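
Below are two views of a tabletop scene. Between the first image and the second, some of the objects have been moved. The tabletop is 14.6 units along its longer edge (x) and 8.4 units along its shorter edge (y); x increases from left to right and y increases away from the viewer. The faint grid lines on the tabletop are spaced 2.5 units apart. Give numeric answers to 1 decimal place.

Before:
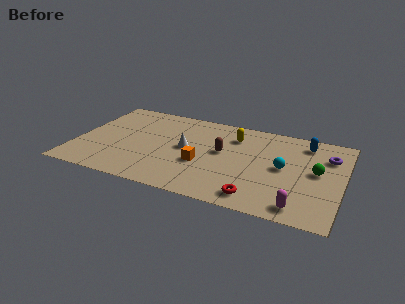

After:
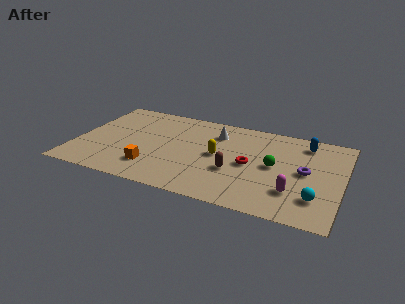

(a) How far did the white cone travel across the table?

2.5

The white cone moved from about (6.0, 4.4) to (7.5, 6.4), a distance of √(1.5² + 2.0²) ≈ 2.5.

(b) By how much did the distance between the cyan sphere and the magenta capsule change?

-2.2

The distance was about 3.4 in the first image and 1.2 in the second, so they moved 2.2 units closer together.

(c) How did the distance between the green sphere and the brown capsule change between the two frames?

-2.8

The distance was about 5.2 in the first image and 2.4 in the second, so they moved 2.8 units closer together.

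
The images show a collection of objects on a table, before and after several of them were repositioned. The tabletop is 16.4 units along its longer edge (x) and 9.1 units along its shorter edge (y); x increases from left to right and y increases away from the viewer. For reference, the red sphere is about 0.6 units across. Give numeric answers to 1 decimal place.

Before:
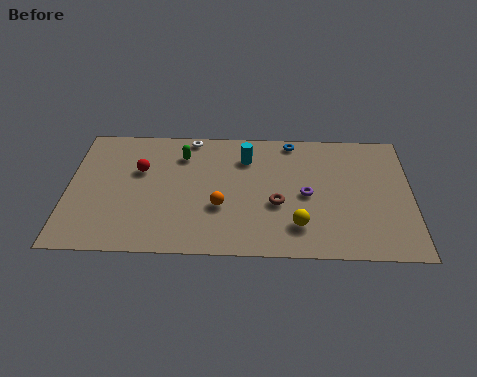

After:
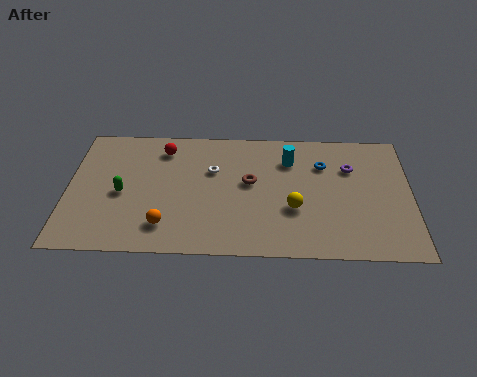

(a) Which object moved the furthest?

the green capsule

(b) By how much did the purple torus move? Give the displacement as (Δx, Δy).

(2.1, 2.0)

The purple torus was at about (11.4, 4.3) and moved to about (13.5, 6.3).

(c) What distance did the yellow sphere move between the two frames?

1.2

From (11.0, 2.1) to (10.8, 3.3), the yellow sphere covered √(0.2² + 1.2²) ≈ 1.2 units.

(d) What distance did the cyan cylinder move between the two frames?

2.1

The cyan cylinder moved from about (8.5, 6.9) to (10.6, 6.8), a distance of √(2.1² + 0.1²) ≈ 2.1.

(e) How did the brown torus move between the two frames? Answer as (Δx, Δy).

(-1.3, 1.5)

The brown torus started near (10.0, 3.6) and ended near (8.7, 5.1).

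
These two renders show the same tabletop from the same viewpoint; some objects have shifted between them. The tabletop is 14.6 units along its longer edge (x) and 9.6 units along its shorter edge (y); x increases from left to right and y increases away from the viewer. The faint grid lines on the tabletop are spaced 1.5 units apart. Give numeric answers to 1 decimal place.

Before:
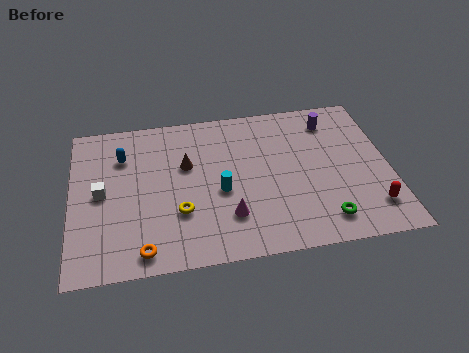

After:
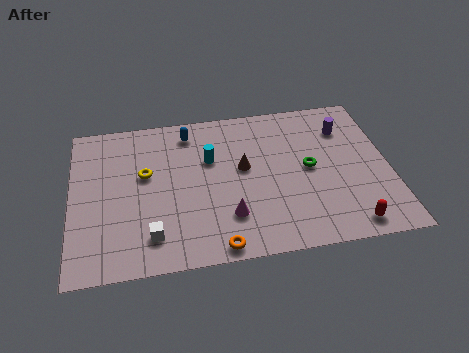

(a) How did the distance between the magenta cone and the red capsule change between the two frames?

-0.9

The distance was about 6.5 in the first image and 5.6 in the second, so they moved 0.9 units closer together.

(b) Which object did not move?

the magenta cone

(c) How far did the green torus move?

3.3

From (11.4, 1.6) to (10.9, 4.9), the green torus covered √(0.5² + 3.3²) ≈ 3.3 units.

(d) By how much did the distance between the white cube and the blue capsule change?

+4.1

They were about 2.4 units apart before and 6.5 after — 4.1 units further apart.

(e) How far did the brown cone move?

2.7

From (5.3, 6.0) to (7.9, 5.4), the brown cone covered √(2.6² + 0.6²) ≈ 2.7 units.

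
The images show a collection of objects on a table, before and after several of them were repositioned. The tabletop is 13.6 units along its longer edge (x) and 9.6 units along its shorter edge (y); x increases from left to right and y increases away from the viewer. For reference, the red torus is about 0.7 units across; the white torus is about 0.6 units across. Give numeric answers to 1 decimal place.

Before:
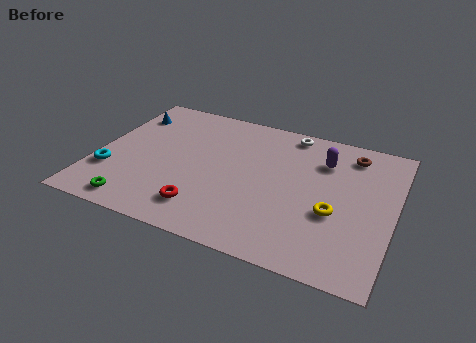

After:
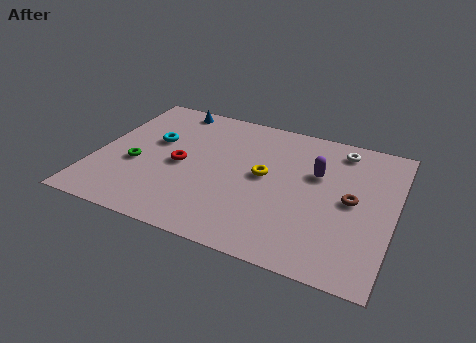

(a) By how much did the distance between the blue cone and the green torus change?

-1.5

Before: roughly 6.4 units apart; after: 4.9. That's 1.5 units closer together.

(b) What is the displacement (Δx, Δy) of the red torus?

(-1.4, 2.6)

From the two frames, the red torus sits at roughly (5.3, 1.9) before and (3.9, 4.5) after.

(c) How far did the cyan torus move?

3.4

From (0.8, 2.9) to (2.5, 5.8), the cyan torus covered √(1.7² + 2.9²) ≈ 3.4 units.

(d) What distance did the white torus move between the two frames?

2.4

From (8.5, 8.6) to (10.9, 8.2), the white torus covered √(2.4² + 0.4²) ≈ 2.4 units.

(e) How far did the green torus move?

2.7

The green torus moved from about (2.3, 1.1) to (1.9, 3.8), a distance of √(0.4² + 2.7²) ≈ 2.7.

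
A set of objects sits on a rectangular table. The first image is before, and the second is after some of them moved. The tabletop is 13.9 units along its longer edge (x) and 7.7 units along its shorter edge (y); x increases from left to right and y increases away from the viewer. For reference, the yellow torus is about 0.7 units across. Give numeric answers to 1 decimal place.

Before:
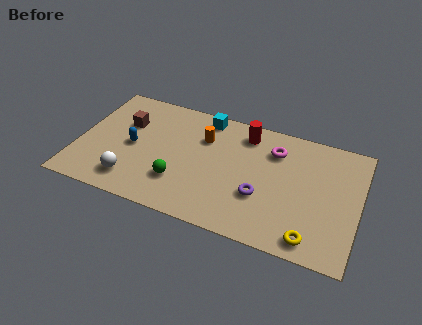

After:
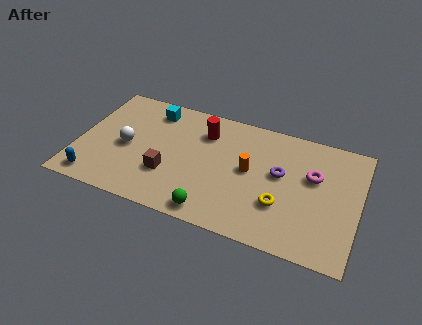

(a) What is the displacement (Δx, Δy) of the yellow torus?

(-1.6, 1.5)

From the two frames, the yellow torus sits at roughly (11.8, 1.0) before and (10.2, 2.5) after.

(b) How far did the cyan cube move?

2.6

The cyan cube was near (6.0, 6.8) before and (3.4, 6.4) after, so it travelled √(2.6² + 0.4²) ≈ 2.6 units.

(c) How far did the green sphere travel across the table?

2.2

From (5.2, 2.2) to (7.0, 0.9), the green sphere covered √(1.8² + 1.3²) ≈ 2.2 units.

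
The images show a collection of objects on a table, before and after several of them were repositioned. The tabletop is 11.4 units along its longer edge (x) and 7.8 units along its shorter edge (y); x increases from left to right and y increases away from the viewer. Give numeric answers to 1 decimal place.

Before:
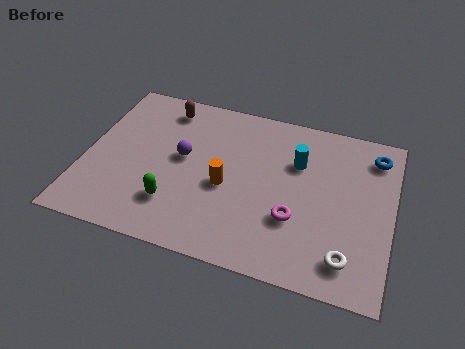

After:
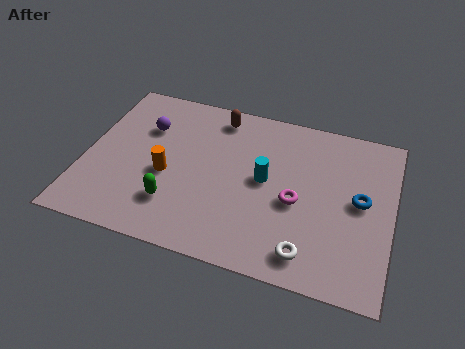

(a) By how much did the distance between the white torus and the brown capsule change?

-2.2

Before: roughly 8.9 units apart; after: 6.7. That's 2.2 units closer together.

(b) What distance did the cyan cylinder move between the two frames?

1.6

The cyan cylinder was near (7.8, 5.3) before and (6.7, 4.1) after, so it travelled √(1.1² + 1.2²) ≈ 1.6 units.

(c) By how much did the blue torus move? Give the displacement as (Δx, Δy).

(-0.4, -2.3)

The blue torus started near (10.6, 6.4) and ended near (10.2, 4.1).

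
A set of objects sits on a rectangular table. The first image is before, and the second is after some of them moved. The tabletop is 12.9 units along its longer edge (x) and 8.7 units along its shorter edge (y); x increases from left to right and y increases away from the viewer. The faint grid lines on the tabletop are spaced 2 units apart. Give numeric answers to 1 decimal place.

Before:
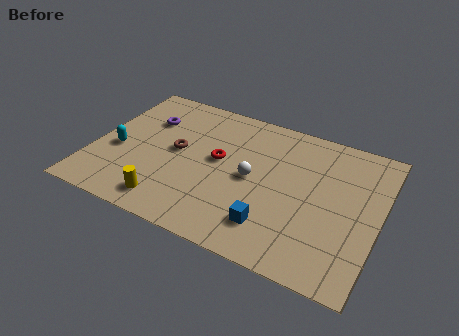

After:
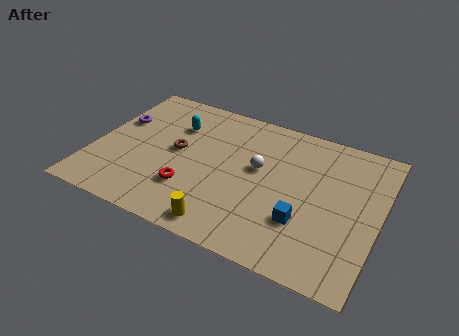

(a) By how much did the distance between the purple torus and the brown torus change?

+0.8

They were about 2.2 units apart before and 3.0 after — 0.8 units further apart.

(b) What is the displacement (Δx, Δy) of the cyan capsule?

(2.3, 2.6)

The cyan capsule started near (1.1, 3.6) and ended near (3.4, 6.2).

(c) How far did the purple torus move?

1.4

The purple torus was near (2.1, 6.1) before and (0.8, 5.5) after, so it travelled √(1.3² + 0.6²) ≈ 1.4 units.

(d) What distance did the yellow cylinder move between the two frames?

2.6

From (3.8, 1.3) to (6.4, 1.0), the yellow cylinder covered √(2.6² + 0.3²) ≈ 2.6 units.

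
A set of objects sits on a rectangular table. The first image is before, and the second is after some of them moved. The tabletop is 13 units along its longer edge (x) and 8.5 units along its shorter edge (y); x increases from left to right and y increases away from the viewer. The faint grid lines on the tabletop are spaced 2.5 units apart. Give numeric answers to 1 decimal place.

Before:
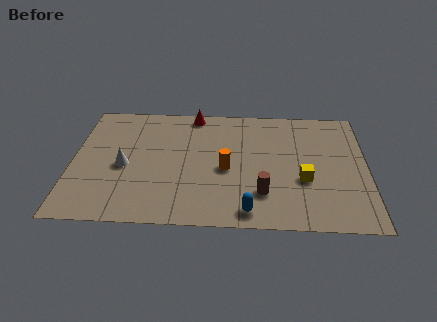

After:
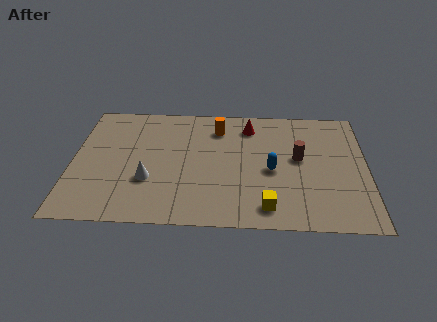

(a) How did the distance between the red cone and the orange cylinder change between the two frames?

-2.8

Before: roughly 4.2 units apart; after: 1.4. That's 2.8 units closer together.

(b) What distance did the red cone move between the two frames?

2.6

The red cone moved from about (5.3, 7.7) to (7.8, 6.9), a distance of √(2.5² + 0.8²) ≈ 2.6.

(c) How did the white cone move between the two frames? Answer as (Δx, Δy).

(1.1, -0.9)

The white cone was at about (2.3, 3.8) and moved to about (3.4, 2.9).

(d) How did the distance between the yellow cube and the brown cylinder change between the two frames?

+1.6

They were about 2.1 units apart before and 3.7 after — 1.6 units further apart.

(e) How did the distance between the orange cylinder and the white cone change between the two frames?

+0.3

They were about 4.5 units apart before and 4.8 after — 0.3 units further apart.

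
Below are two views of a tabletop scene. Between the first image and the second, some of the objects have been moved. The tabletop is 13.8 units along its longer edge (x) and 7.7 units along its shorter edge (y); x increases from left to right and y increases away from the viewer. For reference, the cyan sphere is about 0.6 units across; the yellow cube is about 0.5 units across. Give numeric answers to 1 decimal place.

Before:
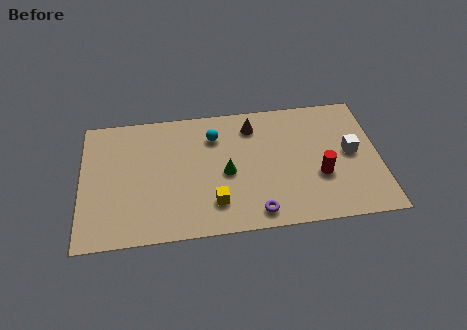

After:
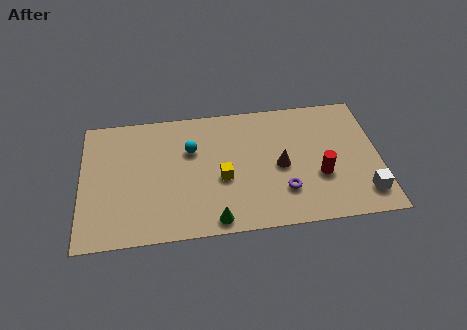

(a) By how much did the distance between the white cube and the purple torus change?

-1.7

Before: roughly 5.4 units apart; after: 3.7. That's 1.7 units closer together.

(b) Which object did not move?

the red cylinder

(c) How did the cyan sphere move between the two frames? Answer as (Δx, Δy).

(-1.1, -0.7)

The cyan sphere was at about (6.2, 5.8) and moved to about (5.1, 5.1).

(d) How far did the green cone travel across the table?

2.8

The green cone moved from about (6.7, 3.5) to (6.1, 0.8), a distance of √(0.6² + 2.7²) ≈ 2.8.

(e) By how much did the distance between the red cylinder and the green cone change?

+0.9

Before: roughly 4.4 units apart; after: 5.3. That's 0.9 units further apart.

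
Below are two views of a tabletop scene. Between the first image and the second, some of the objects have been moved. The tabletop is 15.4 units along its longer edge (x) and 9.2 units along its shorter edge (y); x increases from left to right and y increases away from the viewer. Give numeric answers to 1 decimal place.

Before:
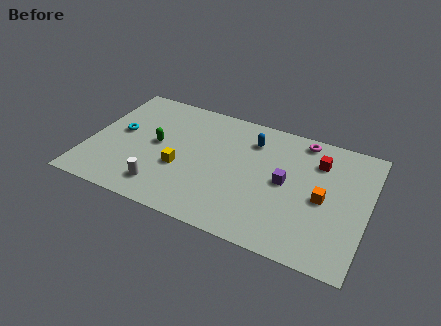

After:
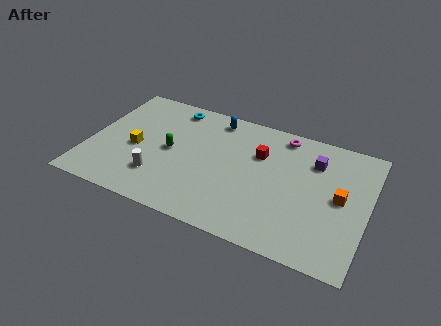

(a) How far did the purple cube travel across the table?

2.5

The purple cube was near (10.9, 4.7) before and (12.3, 6.8) after, so it travelled √(1.4² + 2.1²) ≈ 2.5 units.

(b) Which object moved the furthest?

the cyan torus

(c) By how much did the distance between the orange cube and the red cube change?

+2.2

They were about 2.6 units apart before and 4.8 after — 2.2 units further apart.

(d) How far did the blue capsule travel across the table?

2.4

The blue capsule was near (8.8, 7.1) before and (6.6, 8.0) after, so it travelled √(2.2² + 0.9²) ≈ 2.4 units.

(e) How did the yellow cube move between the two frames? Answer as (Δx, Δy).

(-2.6, 0.6)

From the two frames, the yellow cube sits at roughly (5.2, 3.5) before and (2.6, 4.1) after.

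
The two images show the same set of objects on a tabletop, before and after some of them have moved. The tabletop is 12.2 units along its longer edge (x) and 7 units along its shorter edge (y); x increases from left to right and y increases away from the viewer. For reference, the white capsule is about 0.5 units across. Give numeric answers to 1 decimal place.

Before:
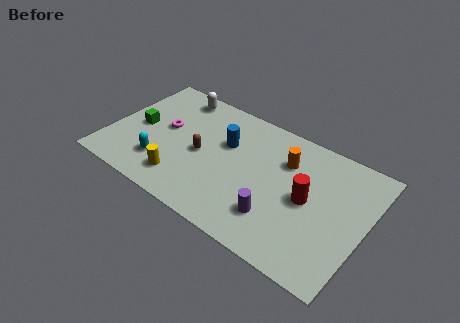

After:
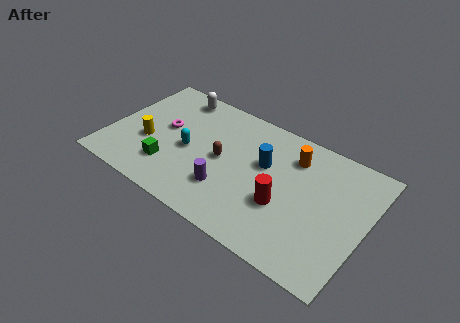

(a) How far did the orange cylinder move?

0.5

The orange cylinder moved from about (8.2, 5.0) to (8.5, 5.4), a distance of √(0.3² + 0.4²) ≈ 0.5.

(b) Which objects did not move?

the white capsule and the magenta torus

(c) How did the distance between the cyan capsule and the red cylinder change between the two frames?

-2.3

The distance was about 7.0 in the first image and 4.7 in the second, so they moved 2.3 units closer together.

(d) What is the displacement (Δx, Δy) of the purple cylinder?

(-2.4, 0.2)

The purple cylinder started near (8.3, 1.8) and ended near (5.9, 2.0).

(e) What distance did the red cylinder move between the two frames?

1.3

The red cylinder was near (9.5, 3.5) before and (8.5, 2.6) after, so it travelled √(1.0² + 0.9²) ≈ 1.3 units.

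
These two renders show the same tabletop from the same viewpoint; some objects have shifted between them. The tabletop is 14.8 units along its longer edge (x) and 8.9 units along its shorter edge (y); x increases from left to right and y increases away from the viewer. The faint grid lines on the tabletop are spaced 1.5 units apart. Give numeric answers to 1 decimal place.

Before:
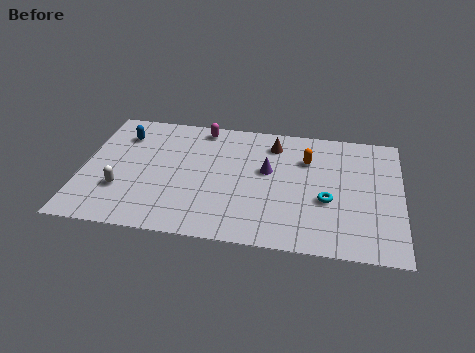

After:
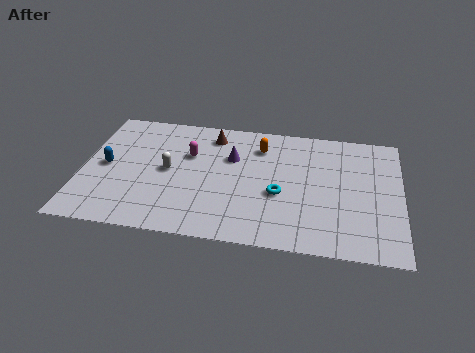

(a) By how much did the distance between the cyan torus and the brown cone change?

+0.5

They were about 4.5 units apart before and 5.0 after — 0.5 units further apart.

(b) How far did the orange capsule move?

2.3

The orange capsule moved from about (10.4, 6.3) to (8.2, 6.9), a distance of √(2.2² + 0.6²) ≈ 2.3.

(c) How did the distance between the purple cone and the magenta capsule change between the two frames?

-2.2

Before: roughly 4.2 units apart; after: 2.0. That's 2.2 units closer together.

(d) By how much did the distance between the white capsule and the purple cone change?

-3.9

They were about 7.1 units apart before and 3.2 after — 3.9 units closer together.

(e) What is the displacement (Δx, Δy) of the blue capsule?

(-0.6, -2.4)

The blue capsule started near (1.7, 6.8) and ended near (1.1, 4.4).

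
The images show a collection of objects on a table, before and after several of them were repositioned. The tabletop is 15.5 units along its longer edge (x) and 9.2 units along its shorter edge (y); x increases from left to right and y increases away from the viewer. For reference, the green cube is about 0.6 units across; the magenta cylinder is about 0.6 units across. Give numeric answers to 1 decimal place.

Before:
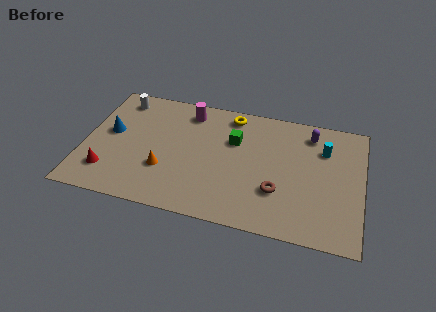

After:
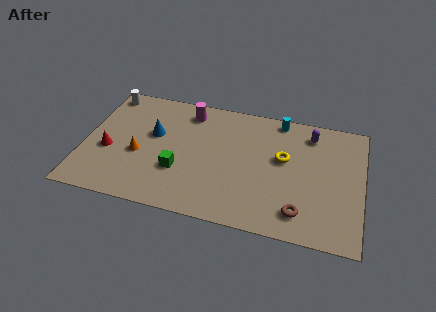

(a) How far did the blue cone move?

2.4

The blue cone was near (1.4, 5.1) before and (3.8, 5.5) after, so it travelled √(2.4² + 0.4²) ≈ 2.4 units.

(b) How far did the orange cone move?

1.7

The orange cone moved from about (4.6, 3.0) to (3.1, 3.8), a distance of √(1.5² + 0.8²) ≈ 1.7.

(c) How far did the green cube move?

4.2

From (8.3, 6.1) to (5.4, 3.1), the green cube covered √(2.9² + 3.0²) ≈ 4.2 units.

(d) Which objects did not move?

the magenta cylinder and the purple capsule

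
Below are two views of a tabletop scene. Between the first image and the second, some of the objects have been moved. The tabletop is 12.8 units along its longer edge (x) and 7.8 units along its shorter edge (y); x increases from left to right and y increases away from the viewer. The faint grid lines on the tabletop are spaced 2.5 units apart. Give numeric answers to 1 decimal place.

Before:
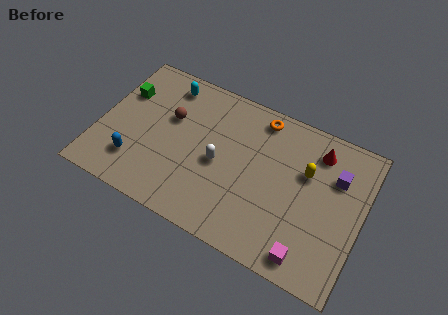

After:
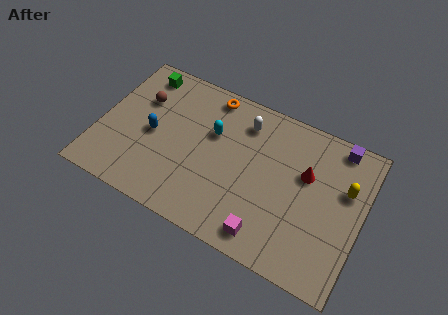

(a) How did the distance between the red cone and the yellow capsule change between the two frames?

+0.5

The distance was about 1.4 in the first image and 1.9 in the second, so they moved 0.5 units further apart.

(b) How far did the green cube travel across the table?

1.6

From (0.9, 5.3) to (1.6, 6.7), the green cube covered √(0.7² + 1.4²) ≈ 1.6 units.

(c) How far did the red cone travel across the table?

1.5

The red cone moved from about (10.4, 6.3) to (10.0, 4.9), a distance of √(0.4² + 1.4²) ≈ 1.5.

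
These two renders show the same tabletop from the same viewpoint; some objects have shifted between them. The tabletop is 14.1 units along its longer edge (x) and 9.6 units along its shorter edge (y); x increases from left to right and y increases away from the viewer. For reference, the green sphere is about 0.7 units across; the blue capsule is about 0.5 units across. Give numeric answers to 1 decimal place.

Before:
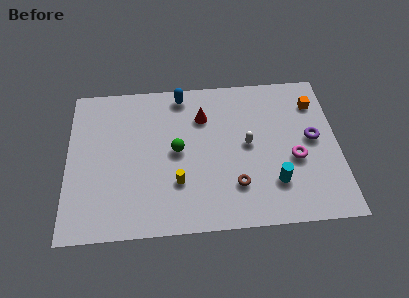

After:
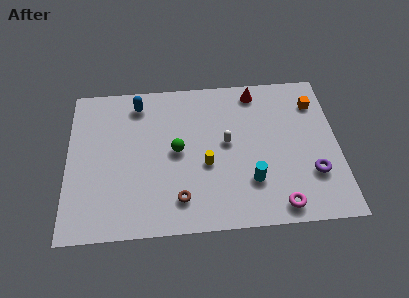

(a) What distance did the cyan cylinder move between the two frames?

1.2

The cyan cylinder moved from about (10.7, 2.5) to (9.5, 2.7), a distance of √(1.2² + 0.2²) ≈ 1.2.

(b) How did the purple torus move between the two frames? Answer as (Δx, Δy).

(-0.1, -2.2)

The purple torus started near (12.8, 5.1) and ended near (12.7, 2.9).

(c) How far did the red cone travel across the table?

3.1

From (7.1, 7.0) to (9.9, 8.4), the red cone covered √(2.8² + 1.4²) ≈ 3.1 units.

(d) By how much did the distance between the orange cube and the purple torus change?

+2.2

The distance was about 2.3 in the first image and 4.5 in the second, so they moved 2.2 units further apart.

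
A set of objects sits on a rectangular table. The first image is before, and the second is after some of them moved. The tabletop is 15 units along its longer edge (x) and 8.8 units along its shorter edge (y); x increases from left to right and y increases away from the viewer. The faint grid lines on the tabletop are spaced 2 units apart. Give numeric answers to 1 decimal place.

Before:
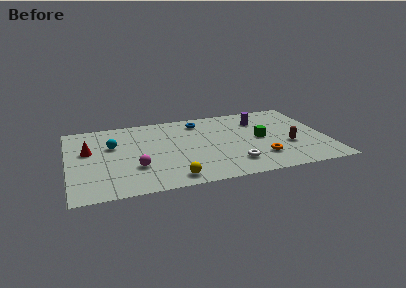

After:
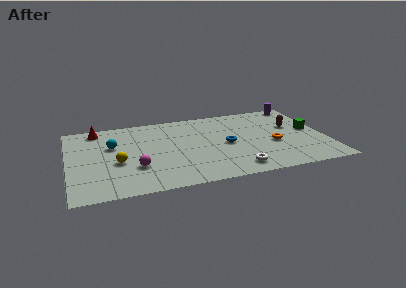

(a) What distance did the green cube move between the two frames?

3.0

From (11.2, 4.4) to (14.2, 4.7), the green cube covered √(3.0² + 0.3²) ≈ 3.0 units.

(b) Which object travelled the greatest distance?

the yellow sphere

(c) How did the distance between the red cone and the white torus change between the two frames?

+1.1

Before: roughly 8.9 units apart; after: 10.0. That's 1.1 units further apart.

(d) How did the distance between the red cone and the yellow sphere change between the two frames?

-2.0

They were about 6.2 units apart before and 4.2 after — 2.0 units closer together.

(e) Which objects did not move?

the magenta sphere and the cyan sphere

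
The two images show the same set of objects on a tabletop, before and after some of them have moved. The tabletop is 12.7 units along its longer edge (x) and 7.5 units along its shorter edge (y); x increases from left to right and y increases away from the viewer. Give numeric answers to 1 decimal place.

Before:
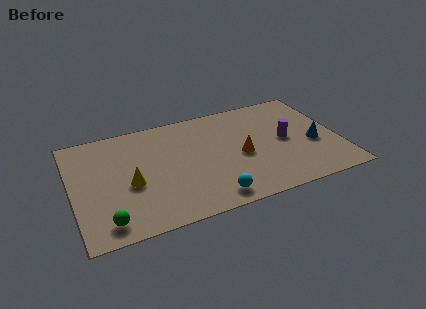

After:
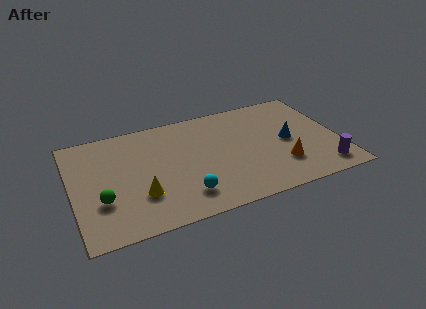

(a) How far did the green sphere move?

1.4

From (1.4, 1.1) to (1.3, 2.5), the green sphere covered √(0.1² + 1.4²) ≈ 1.4 units.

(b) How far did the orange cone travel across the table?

2.2

The orange cone moved from about (8.0, 3.4) to (9.8, 2.1), a distance of √(1.8² + 1.3²) ≈ 2.2.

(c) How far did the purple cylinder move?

3.0

The purple cylinder moved from about (10.2, 3.8) to (11.7, 1.2), a distance of √(1.5² + 2.6²) ≈ 3.0.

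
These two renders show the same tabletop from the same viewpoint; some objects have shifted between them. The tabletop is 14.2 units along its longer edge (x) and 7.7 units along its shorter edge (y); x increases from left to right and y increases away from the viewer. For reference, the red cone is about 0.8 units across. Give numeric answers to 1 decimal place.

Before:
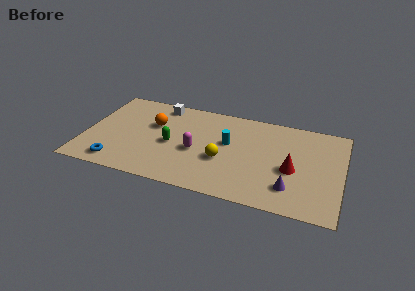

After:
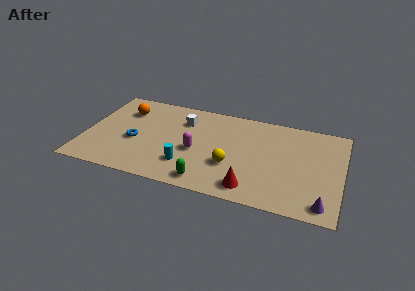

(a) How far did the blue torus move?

2.2

The blue torus was near (2.0, 1.1) before and (2.8, 3.2) after, so it travelled √(0.8² + 2.1²) ≈ 2.2 units.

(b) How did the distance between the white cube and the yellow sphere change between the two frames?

-1.1

The distance was about 5.3 in the first image and 4.2 in the second, so they moved 1.1 units closer together.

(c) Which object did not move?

the magenta capsule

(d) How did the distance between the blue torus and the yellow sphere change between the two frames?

-0.6

The distance was about 6.0 in the first image and 5.4 in the second, so they moved 0.6 units closer together.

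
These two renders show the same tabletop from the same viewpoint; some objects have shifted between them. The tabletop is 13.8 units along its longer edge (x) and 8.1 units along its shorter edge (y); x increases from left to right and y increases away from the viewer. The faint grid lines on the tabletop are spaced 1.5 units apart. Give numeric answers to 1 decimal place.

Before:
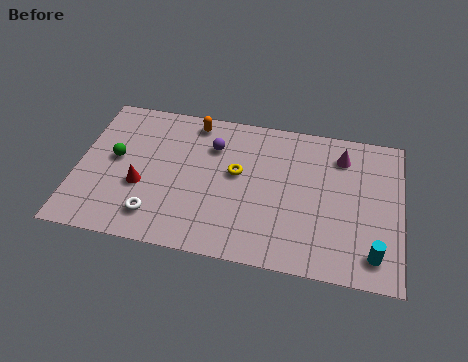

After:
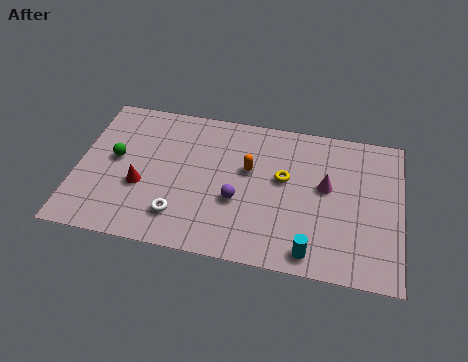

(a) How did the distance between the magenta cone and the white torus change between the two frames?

-2.4

The distance was about 9.1 in the first image and 6.7 in the second, so they moved 2.4 units closer together.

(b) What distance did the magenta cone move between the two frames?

1.9

From (11.2, 6.4) to (10.6, 4.6), the magenta cone covered √(0.6² + 1.8²) ≈ 1.9 units.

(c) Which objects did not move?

the green sphere and the red cone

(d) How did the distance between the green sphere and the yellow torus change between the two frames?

+2.0

The distance was about 5.2 in the first image and 7.2 in the second, so they moved 2.0 units further apart.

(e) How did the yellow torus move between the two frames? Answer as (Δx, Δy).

(2.0, 0.1)

From the two frames, the yellow torus sits at roughly (6.8, 4.6) before and (8.8, 4.7) after.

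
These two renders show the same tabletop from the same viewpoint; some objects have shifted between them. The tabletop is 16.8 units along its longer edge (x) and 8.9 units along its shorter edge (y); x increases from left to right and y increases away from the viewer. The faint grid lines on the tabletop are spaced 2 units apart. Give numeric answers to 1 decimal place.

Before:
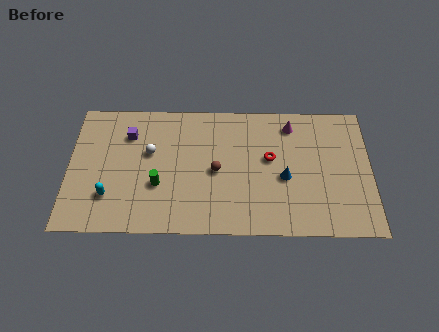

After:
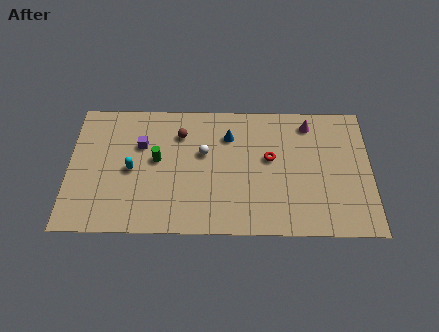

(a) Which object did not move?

the red torus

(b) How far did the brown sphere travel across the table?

3.2

The brown sphere moved from about (8.2, 4.2) to (6.2, 6.7), a distance of √(2.0² + 2.5²) ≈ 3.2.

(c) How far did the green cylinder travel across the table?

1.7

From (5.0, 3.2) to (4.9, 4.9), the green cylinder covered √(0.1² + 1.7²) ≈ 1.7 units.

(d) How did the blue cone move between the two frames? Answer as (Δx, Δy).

(-3.1, 2.8)

From the two frames, the blue cone sits at roughly (12.0, 3.8) before and (8.9, 6.6) after.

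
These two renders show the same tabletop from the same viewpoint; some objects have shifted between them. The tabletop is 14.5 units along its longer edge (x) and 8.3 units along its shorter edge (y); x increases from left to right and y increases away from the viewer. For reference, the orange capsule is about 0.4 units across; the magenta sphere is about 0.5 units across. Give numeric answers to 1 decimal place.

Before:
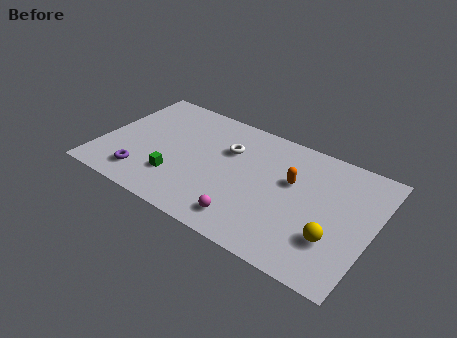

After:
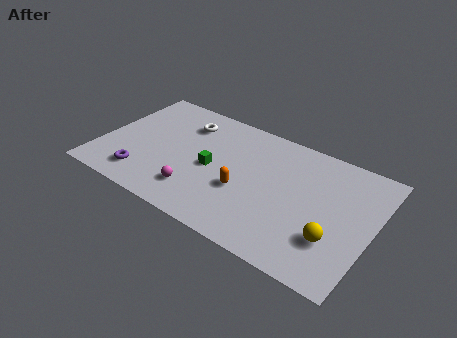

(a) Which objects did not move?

the purple torus and the yellow sphere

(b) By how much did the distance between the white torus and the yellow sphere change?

+2.6

They were about 6.8 units apart before and 9.4 after — 2.6 units further apart.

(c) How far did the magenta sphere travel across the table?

2.8

The magenta sphere moved from about (8.3, 1.4) to (5.5, 1.9), a distance of √(2.8² + 0.5²) ≈ 2.8.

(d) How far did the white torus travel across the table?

2.6

The white torus moved from about (6.6, 5.6) to (4.1, 6.4), a distance of √(2.5² + 0.8²) ≈ 2.6.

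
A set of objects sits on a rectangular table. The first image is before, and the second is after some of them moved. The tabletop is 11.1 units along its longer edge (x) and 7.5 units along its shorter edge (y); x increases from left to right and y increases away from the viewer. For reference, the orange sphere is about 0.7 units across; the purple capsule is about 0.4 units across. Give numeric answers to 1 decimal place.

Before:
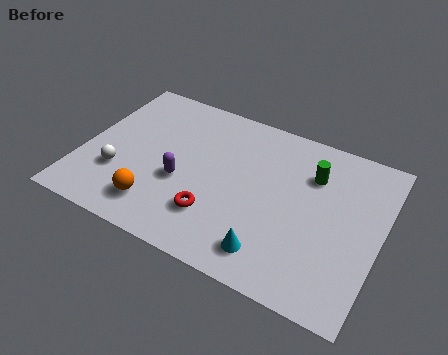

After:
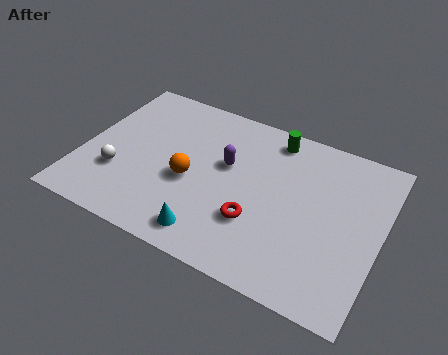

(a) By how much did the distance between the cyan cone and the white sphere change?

-2.1

Before: roughly 6.0 units apart; after: 3.9. That's 2.1 units closer together.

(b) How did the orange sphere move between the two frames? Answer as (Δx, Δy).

(1.0, 1.7)

The orange sphere started near (3.1, 1.5) and ended near (4.1, 3.2).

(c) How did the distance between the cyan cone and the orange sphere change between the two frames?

-1.9

The distance was about 4.3 in the first image and 2.4 in the second, so they moved 1.9 units closer together.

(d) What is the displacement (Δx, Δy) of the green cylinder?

(-1.6, 1.1)

The green cylinder started near (8.4, 5.4) and ended near (6.8, 6.5).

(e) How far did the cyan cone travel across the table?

2.2

The cyan cone moved from about (7.4, 1.3) to (5.2, 1.1), a distance of √(2.2² + 0.2²) ≈ 2.2.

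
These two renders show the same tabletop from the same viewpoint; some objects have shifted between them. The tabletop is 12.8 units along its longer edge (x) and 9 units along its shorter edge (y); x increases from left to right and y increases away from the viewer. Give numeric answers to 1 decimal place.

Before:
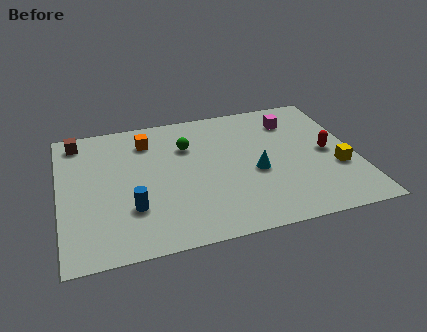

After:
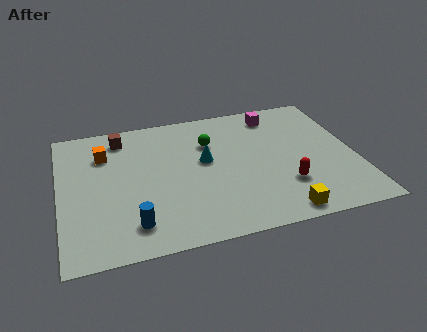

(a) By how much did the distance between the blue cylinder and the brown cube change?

+0.4

They were about 5.5 units apart before and 5.9 after — 0.4 units further apart.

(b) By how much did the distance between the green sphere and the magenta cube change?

-1.5

Before: roughly 4.8 units apart; after: 3.3. That's 1.5 units closer together.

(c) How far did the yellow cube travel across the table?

3.5

From (11.9, 3.2) to (9.2, 0.9), the yellow cube covered √(2.7² + 2.3²) ≈ 3.5 units.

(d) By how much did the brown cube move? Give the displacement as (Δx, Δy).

(1.9, -0.2)

The brown cube started near (0.9, 7.8) and ended near (2.8, 7.6).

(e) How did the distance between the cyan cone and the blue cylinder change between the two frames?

-0.8

The distance was about 5.5 in the first image and 4.7 in the second, so they moved 0.8 units closer together.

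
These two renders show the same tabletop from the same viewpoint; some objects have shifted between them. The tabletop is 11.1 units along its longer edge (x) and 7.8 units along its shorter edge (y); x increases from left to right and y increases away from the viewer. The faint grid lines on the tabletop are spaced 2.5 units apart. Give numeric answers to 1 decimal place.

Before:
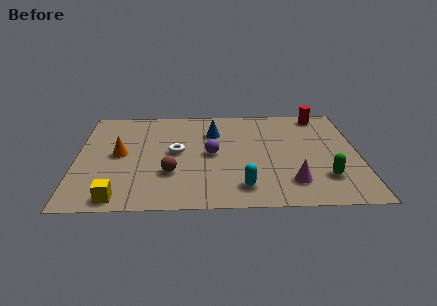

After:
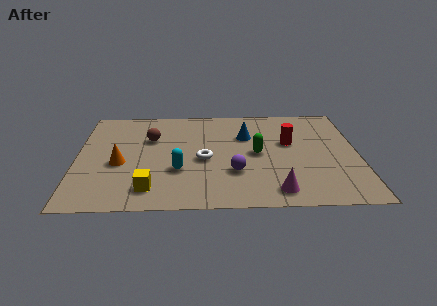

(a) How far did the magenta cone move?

0.8

From (8.4, 1.7) to (7.8, 1.1), the magenta cone covered √(0.6² + 0.6²) ≈ 0.8 units.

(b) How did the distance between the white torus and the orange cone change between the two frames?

+1.1

The distance was about 2.2 in the first image and 3.3 in the second, so they moved 1.1 units further apart.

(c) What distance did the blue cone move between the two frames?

1.3

The blue cone moved from about (5.4, 5.6) to (6.7, 5.3), a distance of √(1.3² + 0.3²) ≈ 1.3.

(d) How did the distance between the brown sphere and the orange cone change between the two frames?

-0.3

The distance was about 2.5 in the first image and 2.2 in the second, so they moved 0.3 units closer together.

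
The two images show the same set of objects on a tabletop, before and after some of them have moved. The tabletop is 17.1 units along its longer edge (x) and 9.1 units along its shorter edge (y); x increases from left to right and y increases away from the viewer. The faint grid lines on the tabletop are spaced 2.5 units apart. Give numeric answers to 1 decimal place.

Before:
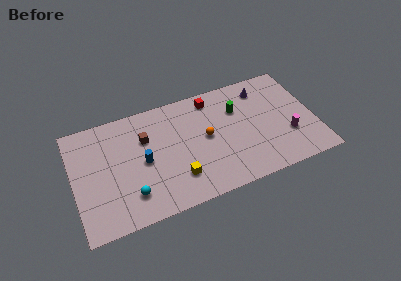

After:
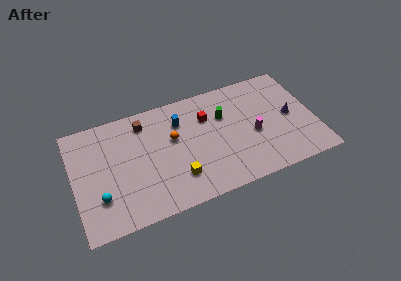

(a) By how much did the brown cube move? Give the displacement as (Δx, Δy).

(0.0, 1.3)

The brown cube started near (5.2, 6.2) and ended near (5.2, 7.5).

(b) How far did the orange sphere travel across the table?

2.4

From (9.4, 4.8) to (7.1, 5.5), the orange sphere covered √(2.3² + 0.7²) ≈ 2.4 units.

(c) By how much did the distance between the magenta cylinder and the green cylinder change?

-1.8

Before: roughly 4.7 units apart; after: 2.9. That's 1.8 units closer together.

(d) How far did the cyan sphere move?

2.2

The cyan sphere was near (3.8, 2.1) before and (1.7, 2.6) after, so it travelled √(2.1² + 0.5²) ≈ 2.2 units.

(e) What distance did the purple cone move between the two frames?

3.4

From (13.7, 7.4) to (15.4, 4.5), the purple cone covered √(1.7² + 2.9²) ≈ 3.4 units.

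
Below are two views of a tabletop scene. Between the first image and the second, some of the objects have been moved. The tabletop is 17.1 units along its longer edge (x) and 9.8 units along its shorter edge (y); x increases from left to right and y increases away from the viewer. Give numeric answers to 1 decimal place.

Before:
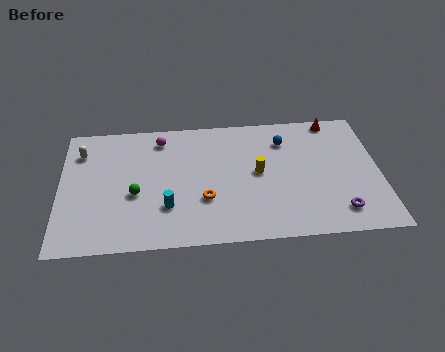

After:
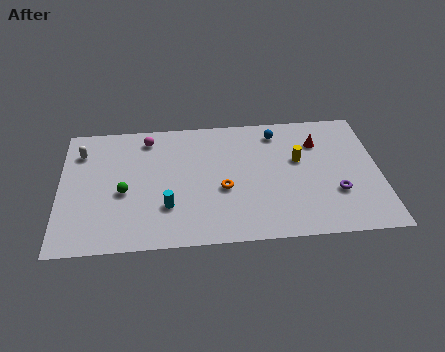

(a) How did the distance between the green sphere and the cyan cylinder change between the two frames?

+0.6

Before: roughly 2.0 units apart; after: 2.6. That's 0.6 units further apart.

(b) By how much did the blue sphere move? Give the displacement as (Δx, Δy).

(-0.4, 0.7)

The blue sphere started near (12.1, 7.5) and ended near (11.7, 8.2).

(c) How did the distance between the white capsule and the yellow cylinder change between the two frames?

+2.0

They were about 9.8 units apart before and 11.8 after — 2.0 units further apart.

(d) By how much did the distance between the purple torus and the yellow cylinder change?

-2.0

The distance was about 5.3 in the first image and 3.3 in the second, so they moved 2.0 units closer together.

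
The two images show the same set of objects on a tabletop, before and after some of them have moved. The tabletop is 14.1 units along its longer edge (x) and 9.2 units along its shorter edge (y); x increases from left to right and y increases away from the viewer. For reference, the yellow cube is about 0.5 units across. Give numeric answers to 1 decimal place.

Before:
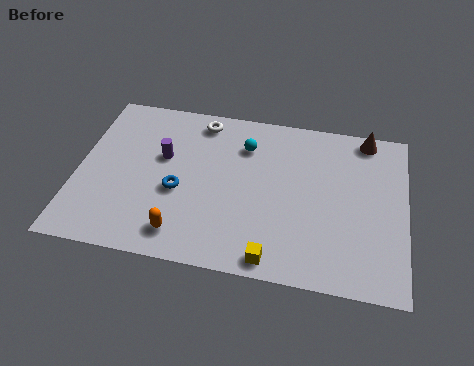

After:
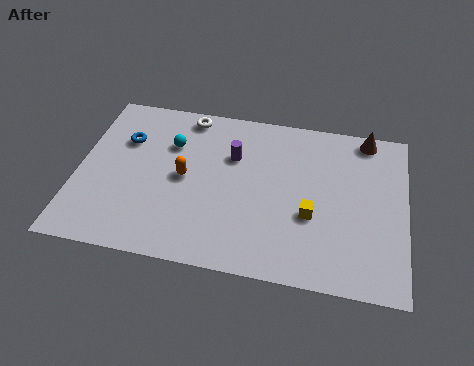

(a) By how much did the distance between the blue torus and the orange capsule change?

+0.9

They were about 2.3 units apart before and 3.2 after — 0.9 units further apart.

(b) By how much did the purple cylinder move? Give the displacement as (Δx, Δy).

(3.0, 0.6)

The purple cylinder started near (3.6, 5.6) and ended near (6.6, 6.2).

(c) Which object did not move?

the brown cone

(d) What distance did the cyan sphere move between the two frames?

3.2

From (7.1, 6.9) to (3.9, 6.4), the cyan sphere covered √(3.2² + 0.5²) ≈ 3.2 units.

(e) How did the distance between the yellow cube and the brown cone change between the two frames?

-3.0

They were about 8.3 units apart before and 5.3 after — 3.0 units closer together.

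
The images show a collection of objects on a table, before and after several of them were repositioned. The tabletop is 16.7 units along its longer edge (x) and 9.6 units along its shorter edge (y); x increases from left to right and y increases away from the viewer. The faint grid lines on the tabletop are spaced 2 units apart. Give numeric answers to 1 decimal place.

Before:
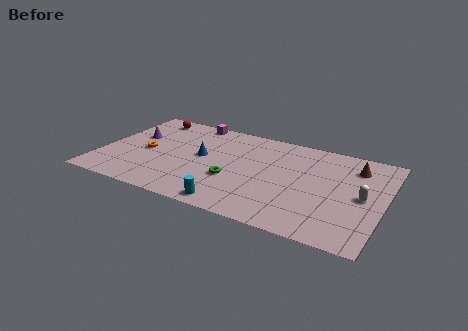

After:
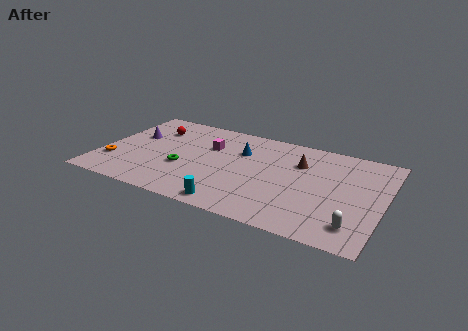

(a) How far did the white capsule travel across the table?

2.9

The white capsule moved from about (15.5, 4.7) to (15.3, 1.8), a distance of √(0.2² + 2.9²) ≈ 2.9.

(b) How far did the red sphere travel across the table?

1.3

From (2.2, 8.3) to (2.7, 7.1), the red sphere covered √(0.5² + 1.2²) ≈ 1.3 units.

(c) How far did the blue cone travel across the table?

2.6

The blue cone moved from about (5.9, 5.2) to (8.1, 6.6), a distance of √(2.2² + 1.4²) ≈ 2.6.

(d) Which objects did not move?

the cyan cylinder and the purple cone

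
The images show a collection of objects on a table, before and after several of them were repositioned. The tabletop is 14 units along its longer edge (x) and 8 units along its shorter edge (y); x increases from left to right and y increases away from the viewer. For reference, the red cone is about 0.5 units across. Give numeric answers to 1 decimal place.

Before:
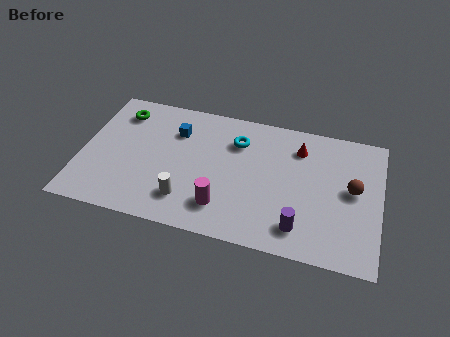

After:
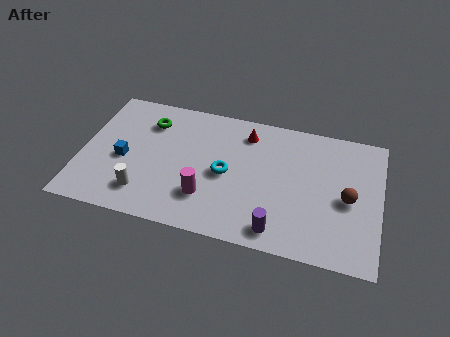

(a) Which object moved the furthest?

the blue cube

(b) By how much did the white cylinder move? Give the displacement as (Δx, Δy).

(-2.0, -0.1)

From the two frames, the white cylinder sits at roughly (5.1, 1.8) before and (3.1, 1.7) after.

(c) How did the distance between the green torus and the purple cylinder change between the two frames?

-2.0

The distance was about 10.1 in the first image and 8.1 in the second, so they moved 2.0 units closer together.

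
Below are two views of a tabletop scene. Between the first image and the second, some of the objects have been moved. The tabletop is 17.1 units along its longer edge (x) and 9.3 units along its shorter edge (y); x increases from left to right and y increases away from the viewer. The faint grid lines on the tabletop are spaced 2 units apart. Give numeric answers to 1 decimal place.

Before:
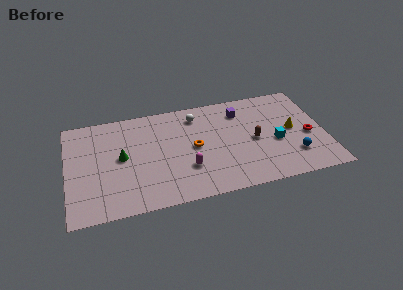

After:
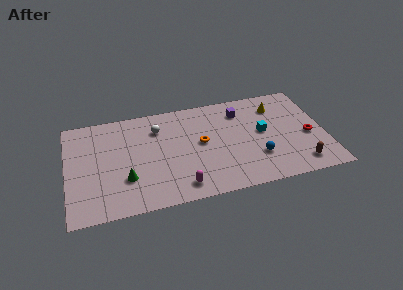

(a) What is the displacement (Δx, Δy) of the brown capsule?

(2.8, -2.9)

The brown capsule started near (12.4, 4.4) and ended near (15.2, 1.5).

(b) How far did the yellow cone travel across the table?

2.6

The yellow cone was near (15.0, 4.8) before and (14.1, 7.2) after, so it travelled √(0.9² + 2.4²) ≈ 2.6 units.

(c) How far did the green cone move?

2.0

The green cone was near (3.6, 4.9) before and (3.8, 2.9) after, so it travelled √(0.2² + 2.0²) ≈ 2.0 units.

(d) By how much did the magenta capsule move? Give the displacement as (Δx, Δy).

(-0.5, -1.5)

The magenta capsule was at about (7.8, 2.9) and moved to about (7.3, 1.4).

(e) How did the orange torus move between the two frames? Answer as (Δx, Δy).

(0.5, 0.3)

The orange torus started near (8.4, 4.7) and ended near (8.9, 5.0).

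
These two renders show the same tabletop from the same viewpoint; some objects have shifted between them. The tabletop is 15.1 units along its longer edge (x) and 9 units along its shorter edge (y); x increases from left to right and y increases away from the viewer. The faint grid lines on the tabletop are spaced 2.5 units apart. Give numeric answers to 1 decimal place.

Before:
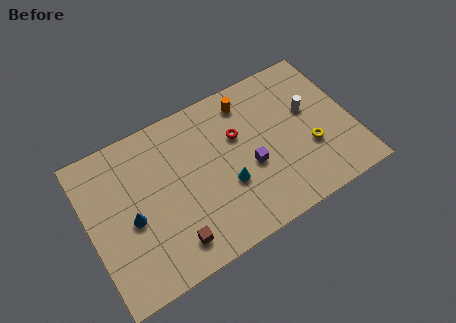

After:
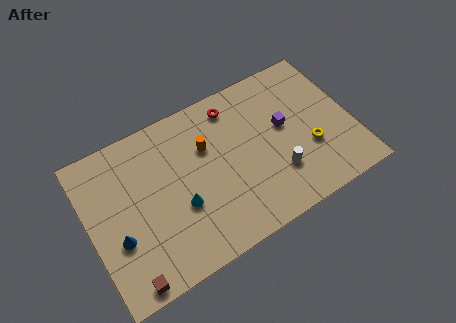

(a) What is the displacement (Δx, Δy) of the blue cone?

(-0.9, -0.7)

The blue cone started near (2.3, 4.0) and ended near (1.4, 3.3).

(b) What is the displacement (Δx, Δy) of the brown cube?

(-2.7, -0.8)

The brown cube started near (4.3, 1.6) and ended near (1.6, 0.8).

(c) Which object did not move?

the yellow torus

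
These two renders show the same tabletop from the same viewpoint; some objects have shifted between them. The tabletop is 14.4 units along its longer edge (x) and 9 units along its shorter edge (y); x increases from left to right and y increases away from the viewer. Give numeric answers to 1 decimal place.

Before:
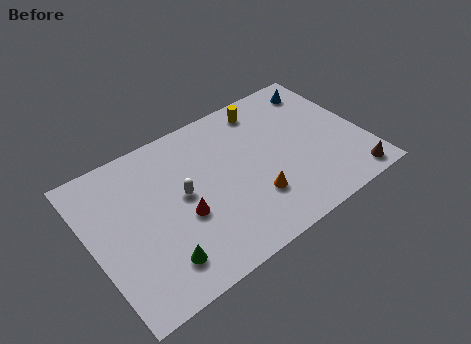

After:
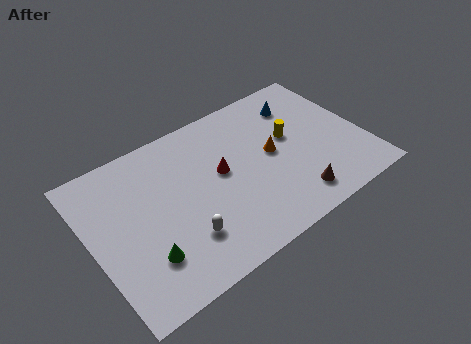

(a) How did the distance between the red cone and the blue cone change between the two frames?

-4.1

Before: roughly 9.2 units apart; after: 5.1. That's 4.1 units closer together.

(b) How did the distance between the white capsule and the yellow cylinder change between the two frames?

+1.1

Before: roughly 5.8 units apart; after: 6.9. That's 1.1 units further apart.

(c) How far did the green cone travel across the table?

0.8

The green cone moved from about (3.0, 1.8) to (2.4, 2.4), a distance of √(0.6² + 0.6²) ≈ 0.8.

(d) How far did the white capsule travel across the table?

2.4

The white capsule was near (4.8, 4.8) before and (4.4, 2.4) after, so it travelled √(0.4² + 2.4²) ≈ 2.4 units.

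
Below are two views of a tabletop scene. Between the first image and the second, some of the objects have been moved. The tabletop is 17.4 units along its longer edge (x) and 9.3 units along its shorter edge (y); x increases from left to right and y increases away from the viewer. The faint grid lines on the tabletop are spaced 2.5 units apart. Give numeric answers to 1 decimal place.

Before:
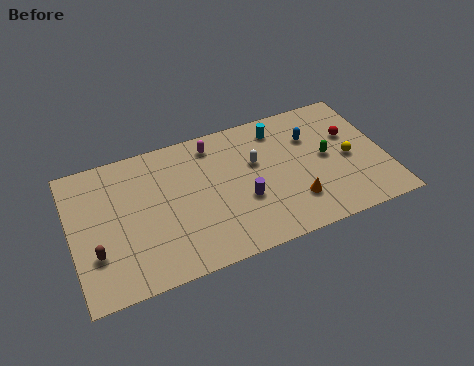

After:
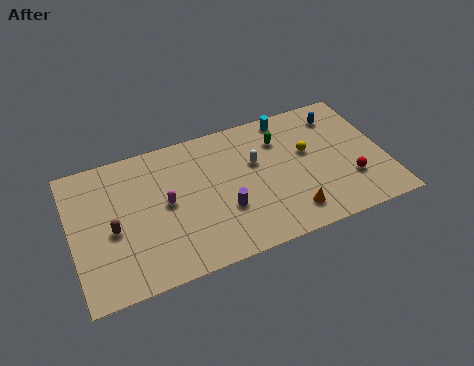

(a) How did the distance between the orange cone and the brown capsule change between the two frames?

-1.0

They were about 10.9 units apart before and 9.9 after — 1.0 units closer together.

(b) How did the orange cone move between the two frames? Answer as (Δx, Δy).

(-0.3, -0.7)

From the two frames, the orange cone sits at roughly (12.1, 2.4) before and (11.8, 1.7) after.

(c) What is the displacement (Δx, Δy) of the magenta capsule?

(-2.9, -3.1)

The magenta capsule started near (8.1, 7.9) and ended near (5.2, 4.8).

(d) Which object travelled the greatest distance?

the magenta capsule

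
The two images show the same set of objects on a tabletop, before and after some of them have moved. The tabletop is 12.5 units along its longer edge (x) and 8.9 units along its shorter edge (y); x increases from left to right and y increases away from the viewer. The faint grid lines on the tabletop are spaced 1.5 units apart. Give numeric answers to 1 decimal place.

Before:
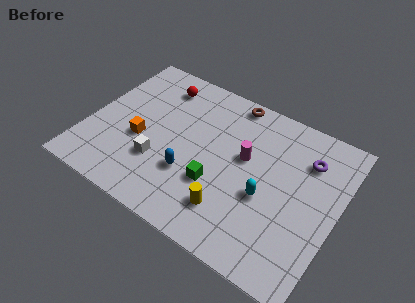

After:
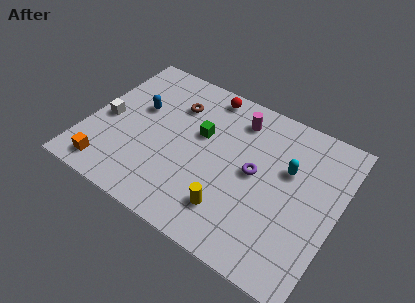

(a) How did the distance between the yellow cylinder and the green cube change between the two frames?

+2.7

The distance was about 1.3 in the first image and 4.0 in the second, so they moved 2.7 units further apart.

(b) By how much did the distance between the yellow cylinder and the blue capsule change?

+3.9

Before: roughly 2.4 units apart; after: 6.3. That's 3.9 units further apart.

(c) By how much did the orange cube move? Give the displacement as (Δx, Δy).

(-1.2, -2.4)

The orange cube started near (2.7, 3.6) and ended near (1.5, 1.2).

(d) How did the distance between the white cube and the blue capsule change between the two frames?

+0.4

They were about 1.6 units apart before and 2.0 after — 0.4 units further apart.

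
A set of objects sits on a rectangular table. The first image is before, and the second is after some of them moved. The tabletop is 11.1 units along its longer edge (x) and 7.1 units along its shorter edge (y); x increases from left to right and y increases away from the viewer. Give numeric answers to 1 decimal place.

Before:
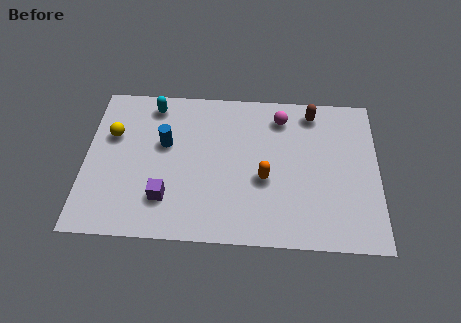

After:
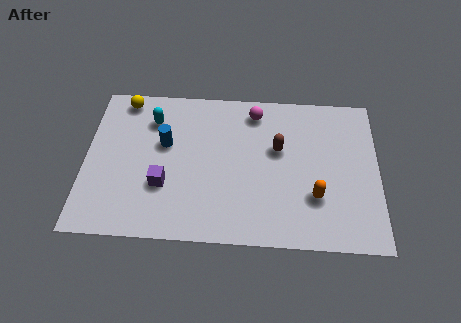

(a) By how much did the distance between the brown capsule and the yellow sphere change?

-1.5

The distance was about 7.7 in the first image and 6.2 in the second, so they moved 1.5 units closer together.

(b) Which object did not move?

the blue cylinder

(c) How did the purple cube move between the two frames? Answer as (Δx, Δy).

(-0.1, 0.6)

The purple cube was at about (3.1, 1.8) and moved to about (3.0, 2.4).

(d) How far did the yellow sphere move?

1.7

The yellow sphere was near (1.0, 4.6) before and (1.4, 6.3) after, so it travelled √(0.4² + 1.7²) ≈ 1.7 units.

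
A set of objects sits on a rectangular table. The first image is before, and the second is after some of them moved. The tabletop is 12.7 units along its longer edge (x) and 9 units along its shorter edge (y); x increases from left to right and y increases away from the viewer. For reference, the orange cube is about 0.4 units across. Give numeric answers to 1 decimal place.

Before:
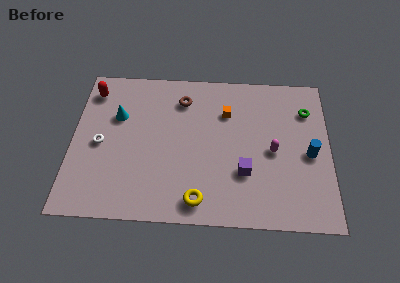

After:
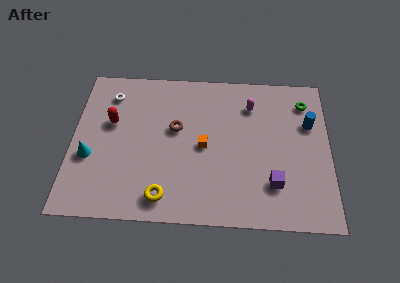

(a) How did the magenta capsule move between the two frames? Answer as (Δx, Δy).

(-1.1, 2.7)

The magenta capsule started near (9.9, 4.2) and ended near (8.8, 6.9).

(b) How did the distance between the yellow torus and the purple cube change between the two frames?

+2.6

They were about 2.8 units apart before and 5.4 after — 2.6 units further apart.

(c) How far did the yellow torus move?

1.7

From (6.3, 1.2) to (4.6, 1.3), the yellow torus covered √(1.7² + 0.1²) ≈ 1.7 units.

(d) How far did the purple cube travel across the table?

1.5

The purple cube was near (8.5, 2.9) before and (9.9, 2.3) after, so it travelled √(1.4² + 0.6²) ≈ 1.5 units.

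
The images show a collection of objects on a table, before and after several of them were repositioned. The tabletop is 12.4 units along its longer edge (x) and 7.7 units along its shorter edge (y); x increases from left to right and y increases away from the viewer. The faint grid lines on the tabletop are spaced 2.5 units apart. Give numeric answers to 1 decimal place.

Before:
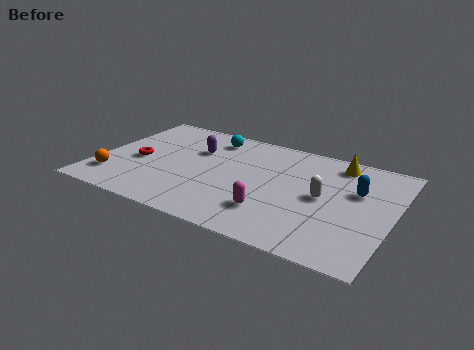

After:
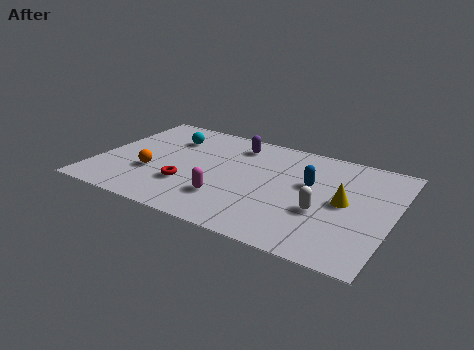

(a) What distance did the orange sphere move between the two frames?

1.8

From (0.9, 1.7) to (2.4, 2.7), the orange sphere covered √(1.5² + 1.0²) ≈ 1.8 units.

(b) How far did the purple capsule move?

1.9

From (3.9, 5.2) to (5.5, 6.3), the purple capsule covered √(1.6² + 1.1²) ≈ 1.9 units.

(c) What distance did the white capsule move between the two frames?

1.0

The white capsule moved from about (9.5, 3.9) to (9.6, 2.9), a distance of √(0.1² + 1.0²) ≈ 1.0.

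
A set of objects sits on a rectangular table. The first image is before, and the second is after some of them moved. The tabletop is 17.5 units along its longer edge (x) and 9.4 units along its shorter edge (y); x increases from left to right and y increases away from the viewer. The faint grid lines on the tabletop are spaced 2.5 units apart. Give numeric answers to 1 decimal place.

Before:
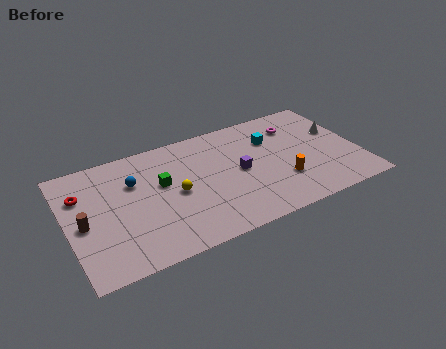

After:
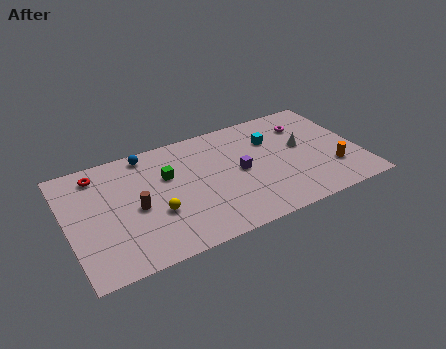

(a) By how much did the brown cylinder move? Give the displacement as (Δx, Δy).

(3.1, 0.0)

The brown cylinder was at about (0.9, 4.3) and moved to about (4.0, 4.3).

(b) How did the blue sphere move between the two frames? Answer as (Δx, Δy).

(1.0, 2.0)

The blue sphere started near (4.1, 6.4) and ended near (5.1, 8.4).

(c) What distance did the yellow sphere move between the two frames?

1.7

The yellow sphere moved from about (6.4, 4.5) to (5.1, 3.4), a distance of √(1.3² + 1.1²) ≈ 1.7.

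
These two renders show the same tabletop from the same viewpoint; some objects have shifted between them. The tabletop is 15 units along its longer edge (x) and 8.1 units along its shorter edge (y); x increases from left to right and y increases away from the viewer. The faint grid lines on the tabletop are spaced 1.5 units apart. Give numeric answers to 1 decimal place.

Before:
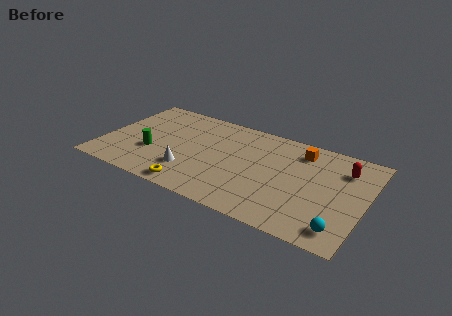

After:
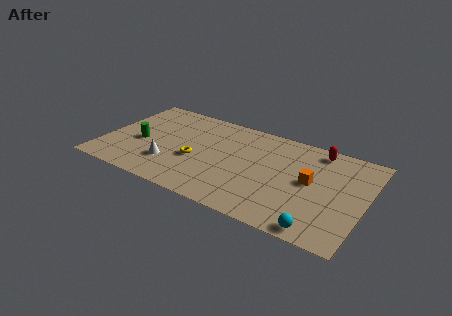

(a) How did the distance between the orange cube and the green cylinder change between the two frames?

+0.8

Before: roughly 9.0 units apart; after: 9.8. That's 0.8 units further apart.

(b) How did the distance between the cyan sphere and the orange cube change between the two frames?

-2.4

They were about 6.0 units apart before and 3.6 after — 2.4 units closer together.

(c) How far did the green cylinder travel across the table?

1.0

From (2.9, 2.9) to (2.1, 3.5), the green cylinder covered √(0.8² + 0.6²) ≈ 1.0 units.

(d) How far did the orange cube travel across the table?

2.4

From (11.1, 6.6) to (11.9, 4.3), the orange cube covered √(0.8² + 2.3²) ≈ 2.4 units.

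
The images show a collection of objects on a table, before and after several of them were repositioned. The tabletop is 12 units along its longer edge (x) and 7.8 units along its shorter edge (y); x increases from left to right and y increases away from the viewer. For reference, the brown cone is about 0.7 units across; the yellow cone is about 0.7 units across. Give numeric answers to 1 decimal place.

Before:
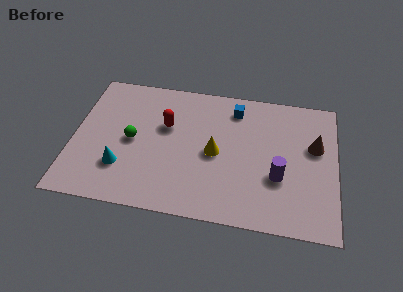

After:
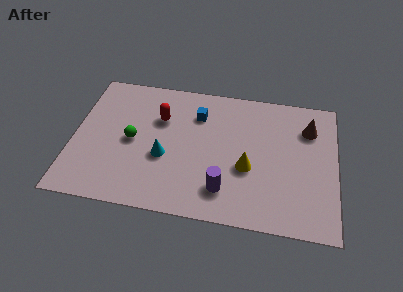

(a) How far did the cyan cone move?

2.1

The cyan cone was near (2.3, 2.2) before and (4.2, 3.1) after, so it travelled √(1.9² + 0.9²) ≈ 2.1 units.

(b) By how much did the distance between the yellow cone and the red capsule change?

+2.1

Before: roughly 2.6 units apart; after: 4.7. That's 2.1 units further apart.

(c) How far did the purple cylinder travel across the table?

2.6

The purple cylinder moved from about (9.4, 2.8) to (7.0, 1.7), a distance of √(2.4² + 1.1²) ≈ 2.6.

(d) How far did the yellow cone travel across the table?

1.6

The yellow cone was near (6.5, 3.7) before and (8.0, 3.1) after, so it travelled √(1.5² + 0.6²) ≈ 1.6 units.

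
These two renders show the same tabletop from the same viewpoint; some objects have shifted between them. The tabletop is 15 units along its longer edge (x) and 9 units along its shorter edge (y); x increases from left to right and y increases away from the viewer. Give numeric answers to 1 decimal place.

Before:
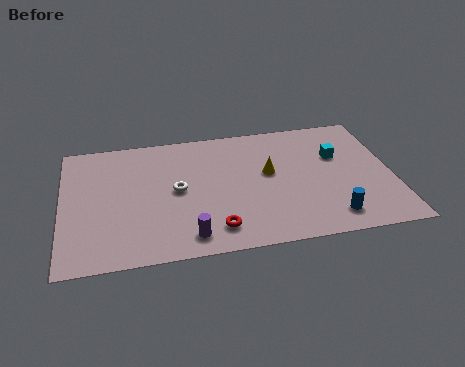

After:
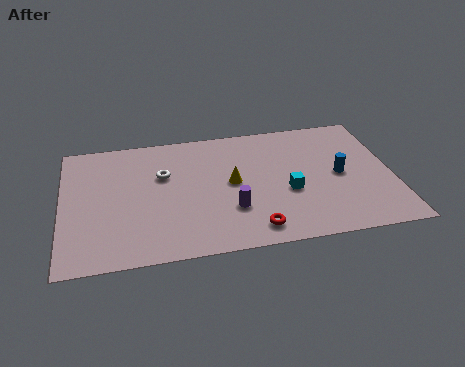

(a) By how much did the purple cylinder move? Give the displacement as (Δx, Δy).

(2.0, 1.5)

From the two frames, the purple cylinder sits at roughly (5.6, 1.3) before and (7.6, 2.8) after.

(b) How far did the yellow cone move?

1.7

The yellow cone moved from about (9.4, 5.1) to (7.7, 4.7), a distance of √(1.7² + 0.4²) ≈ 1.7.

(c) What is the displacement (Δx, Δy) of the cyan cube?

(-2.4, -2.2)

The cyan cube was at about (12.6, 5.8) and moved to about (10.2, 3.6).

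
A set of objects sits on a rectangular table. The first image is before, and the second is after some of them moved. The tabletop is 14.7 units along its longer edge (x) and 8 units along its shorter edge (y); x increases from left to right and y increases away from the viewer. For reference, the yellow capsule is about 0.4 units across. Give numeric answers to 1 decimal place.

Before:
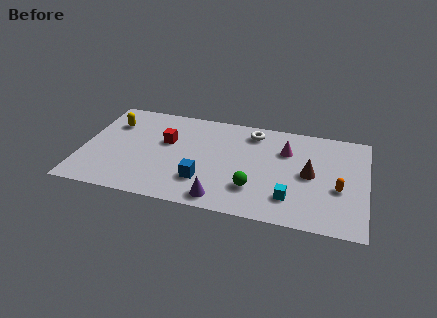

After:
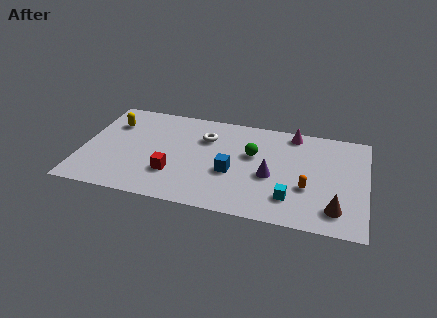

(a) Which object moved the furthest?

the purple cone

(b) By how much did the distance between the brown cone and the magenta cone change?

+3.9

They were about 2.1 units apart before and 6.0 after — 3.9 units further apart.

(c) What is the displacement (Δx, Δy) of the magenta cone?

(0.3, 1.5)

The magenta cone started near (10.5, 5.6) and ended near (10.8, 7.1).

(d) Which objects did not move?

the cyan cube and the yellow capsule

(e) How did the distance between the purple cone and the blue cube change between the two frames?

+0.4

The distance was about 1.6 in the first image and 2.0 in the second, so they moved 0.4 units further apart.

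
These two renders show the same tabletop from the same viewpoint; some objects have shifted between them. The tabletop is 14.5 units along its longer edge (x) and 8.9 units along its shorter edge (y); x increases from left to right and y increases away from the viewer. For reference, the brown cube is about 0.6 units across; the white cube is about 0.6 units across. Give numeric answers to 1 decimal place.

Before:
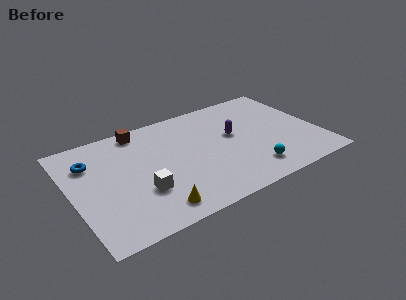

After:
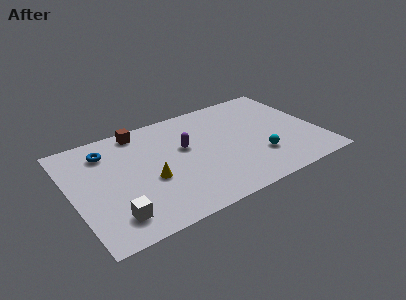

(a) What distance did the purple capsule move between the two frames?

2.9

From (9.6, 5.1) to (6.7, 5.3), the purple capsule covered √(2.9² + 0.2²) ≈ 2.9 units.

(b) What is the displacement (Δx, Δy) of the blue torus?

(1.0, 0.5)

The blue torus started near (1.3, 6.5) and ended near (2.3, 7.0).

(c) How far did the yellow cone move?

2.3

From (4.3, 1.3) to (4.4, 3.6), the yellow cone covered √(0.1² + 2.3²) ≈ 2.3 units.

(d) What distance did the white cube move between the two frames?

2.2

From (3.8, 2.9) to (2.0, 1.7), the white cube covered √(1.8² + 1.2²) ≈ 2.2 units.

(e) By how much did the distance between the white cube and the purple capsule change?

-0.3

Before: roughly 6.2 units apart; after: 5.9. That's 0.3 units closer together.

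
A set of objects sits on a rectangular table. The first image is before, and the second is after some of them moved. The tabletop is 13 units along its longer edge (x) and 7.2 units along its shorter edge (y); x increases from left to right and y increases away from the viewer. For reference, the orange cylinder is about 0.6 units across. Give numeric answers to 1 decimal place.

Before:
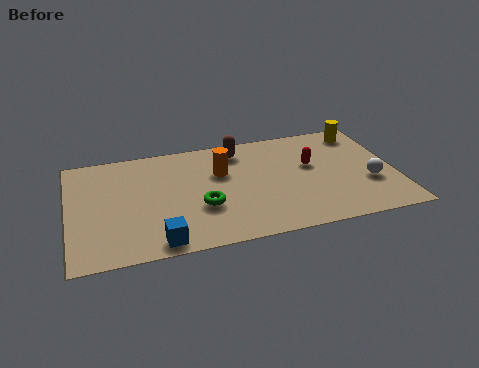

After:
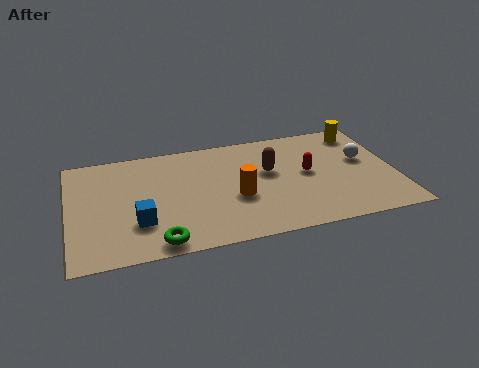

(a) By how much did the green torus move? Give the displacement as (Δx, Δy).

(-1.8, -1.8)

From the two frames, the green torus sits at roughly (5.2, 2.6) before and (3.4, 0.8) after.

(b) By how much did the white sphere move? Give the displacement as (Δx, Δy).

(-0.1, 1.6)

From the two frames, the white sphere sits at roughly (11.9, 2.6) before and (11.8, 4.2) after.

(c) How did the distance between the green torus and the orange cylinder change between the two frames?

+1.5

They were about 2.3 units apart before and 3.8 after — 1.5 units further apart.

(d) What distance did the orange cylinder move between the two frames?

1.9

The orange cylinder was near (6.1, 4.7) before and (6.6, 2.9) after, so it travelled √(0.5² + 1.8²) ≈ 1.9 units.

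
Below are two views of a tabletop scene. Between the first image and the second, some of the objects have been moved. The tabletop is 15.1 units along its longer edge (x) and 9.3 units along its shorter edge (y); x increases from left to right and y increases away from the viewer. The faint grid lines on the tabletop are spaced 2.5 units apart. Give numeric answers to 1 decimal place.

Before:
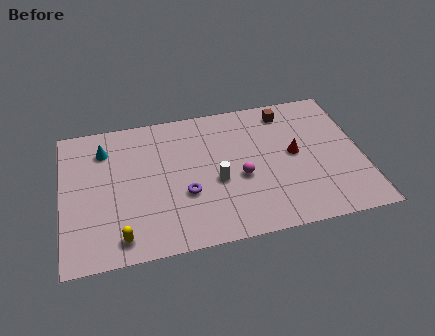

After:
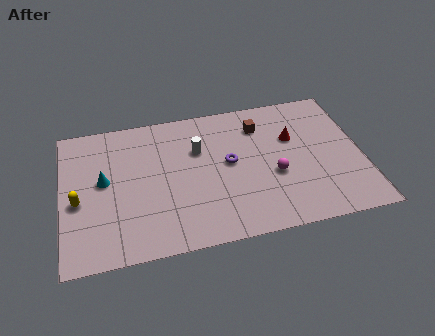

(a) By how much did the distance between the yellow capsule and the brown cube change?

-1.1

Before: roughly 10.9 units apart; after: 9.8. That's 1.1 units closer together.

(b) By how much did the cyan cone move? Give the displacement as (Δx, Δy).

(-0.1, -2.1)

From the two frames, the cyan cone sits at roughly (2.2, 7.2) before and (2.1, 5.1) after.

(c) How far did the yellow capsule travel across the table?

3.4

From (2.8, 1.3) to (0.8, 4.0), the yellow capsule covered √(2.0² + 2.7²) ≈ 3.4 units.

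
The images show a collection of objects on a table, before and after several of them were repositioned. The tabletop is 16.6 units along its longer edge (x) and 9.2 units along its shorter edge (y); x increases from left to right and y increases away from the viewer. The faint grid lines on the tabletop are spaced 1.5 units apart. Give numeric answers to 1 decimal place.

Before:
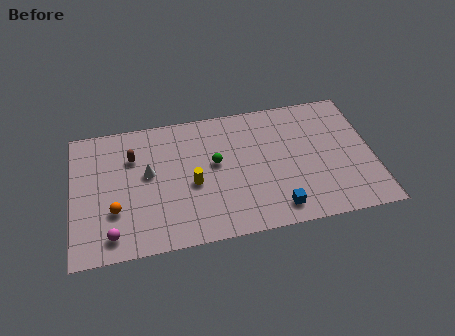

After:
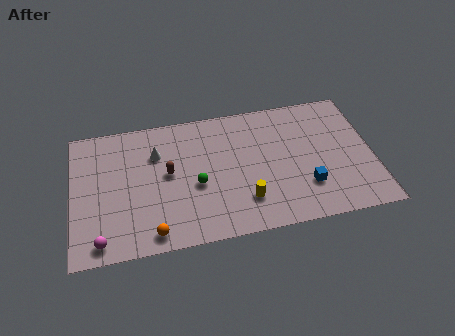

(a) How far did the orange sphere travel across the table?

2.8

The orange sphere was near (2.3, 3.0) before and (4.3, 1.1) after, so it travelled √(2.0² + 1.9²) ≈ 2.8 units.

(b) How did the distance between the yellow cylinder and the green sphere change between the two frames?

+1.3

The distance was about 1.8 in the first image and 3.1 in the second, so they moved 1.3 units further apart.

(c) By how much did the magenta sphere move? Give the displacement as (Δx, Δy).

(-0.6, -0.3)

From the two frames, the magenta sphere sits at roughly (2.1, 1.4) before and (1.5, 1.1) after.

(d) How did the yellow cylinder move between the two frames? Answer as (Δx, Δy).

(2.8, -1.7)

The yellow cylinder was at about (6.6, 4.0) and moved to about (9.4, 2.3).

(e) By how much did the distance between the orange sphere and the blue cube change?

-0.3

Before: roughly 8.9 units apart; after: 8.6. That's 0.3 units closer together.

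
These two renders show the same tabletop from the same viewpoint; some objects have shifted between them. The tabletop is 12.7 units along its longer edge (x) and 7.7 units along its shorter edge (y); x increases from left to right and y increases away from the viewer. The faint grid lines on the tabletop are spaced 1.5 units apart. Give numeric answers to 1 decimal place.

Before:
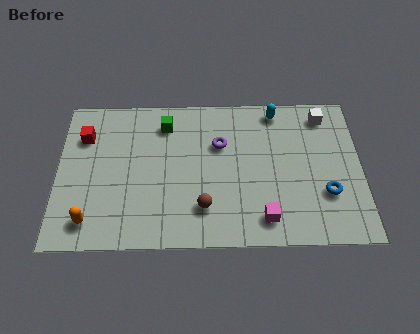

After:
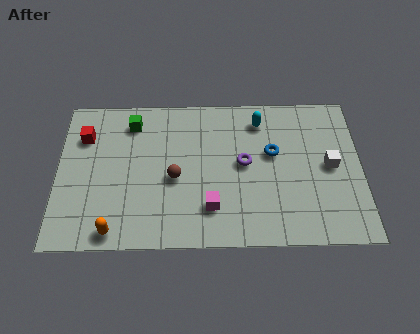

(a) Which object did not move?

the red cube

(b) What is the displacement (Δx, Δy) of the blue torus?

(-2.2, 2.1)

From the two frames, the blue torus sits at roughly (11.2, 2.5) before and (9.0, 4.6) after.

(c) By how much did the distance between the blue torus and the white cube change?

-1.5

The distance was about 4.0 in the first image and 2.5 in the second, so they moved 1.5 units closer together.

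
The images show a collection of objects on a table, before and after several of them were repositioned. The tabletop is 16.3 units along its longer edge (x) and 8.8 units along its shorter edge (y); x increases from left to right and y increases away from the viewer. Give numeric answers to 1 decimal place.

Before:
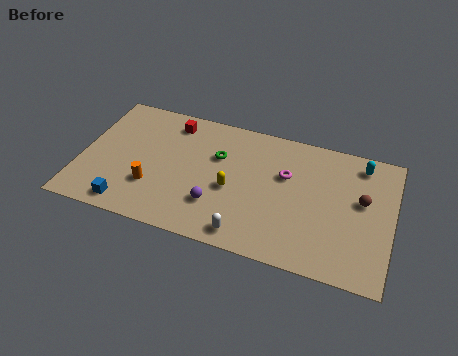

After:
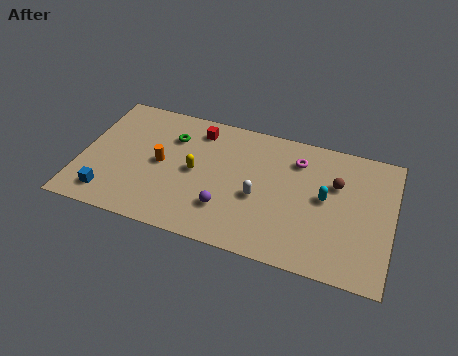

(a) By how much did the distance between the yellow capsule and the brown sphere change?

+0.6

They were about 6.8 units apart before and 7.4 after — 0.6 units further apart.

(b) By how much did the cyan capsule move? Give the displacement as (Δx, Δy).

(-1.7, -2.8)

From the two frames, the cyan capsule sits at roughly (14.5, 7.5) before and (12.8, 4.7) after.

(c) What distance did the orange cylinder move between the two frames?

1.7

From (3.9, 2.7) to (4.2, 4.4), the orange cylinder covered √(0.3² + 1.7²) ≈ 1.7 units.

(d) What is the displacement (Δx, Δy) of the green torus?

(-2.5, 0.6)

From the two frames, the green torus sits at roughly (7.1, 5.8) before and (4.6, 6.4) after.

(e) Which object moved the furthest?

the cyan capsule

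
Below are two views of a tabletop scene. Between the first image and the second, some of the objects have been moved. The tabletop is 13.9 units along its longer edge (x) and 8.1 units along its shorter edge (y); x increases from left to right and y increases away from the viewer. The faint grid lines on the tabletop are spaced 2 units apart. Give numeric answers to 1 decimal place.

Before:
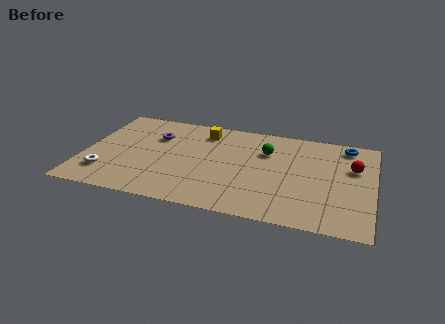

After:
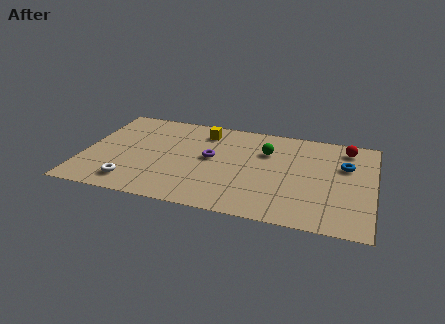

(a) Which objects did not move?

the green sphere and the yellow cube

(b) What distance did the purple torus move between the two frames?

3.0

The purple torus moved from about (3.3, 5.6) to (6.1, 4.4), a distance of √(2.8² + 1.2²) ≈ 3.0.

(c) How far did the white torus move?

1.4

The white torus was near (1.2, 1.9) before and (2.5, 1.4) after, so it travelled √(1.3² + 0.5²) ≈ 1.4 units.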